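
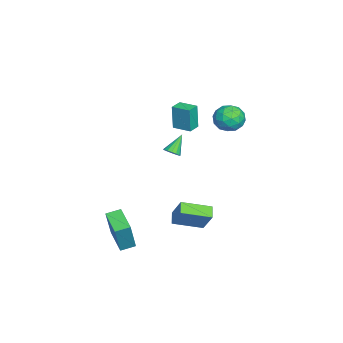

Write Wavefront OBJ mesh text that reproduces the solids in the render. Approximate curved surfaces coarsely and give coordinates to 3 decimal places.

v -0.659 0.503 0.173
v -0.383 0.967 0.171
v -1.481 0.997 1.207
v -0.59 1.006 -0.012
v -0.816 0.91 -0.146
v -1 0.705 -0.194
v -1.093 0.446 -0.144
v -1.069 0.203 -0.009
v -0.936 0.04 0.174
v -0.729 0.001 0.358
v -0.503 0.096 0.491
v -0.319 0.301 0.54
v -0.226 0.56 0.49
v -0.249 0.804 0.355
v -4.172 3.787 1.452
v -3.409 4.462 1.505
v -3.131 2.578 1.875
v -2.368 3.253 1.928
v -3.12 3.277 2.617
v -3.762 4.025 2.356
v -2.778 3.015 1.024
v -3.42 3.763 0.763
v -2.547 3.985 1.241
v -2.758 4.147 2.225
v -3.782 2.893 1.155
v -3.993 3.055 2.139
v -3.881 4.231 1.442
v -2.659 2.809 1.938
v -3.1 2.823 2.343
v -2.652 3.22 2.374
v -4.089 3.974 1.942
v -3.641 4.37 1.973
v -3.471 3.674 2.626
v -2.899 2.67 1.407
v -2.451 3.066 1.438
v -3.888 3.82 1.006
v -3.44 4.217 1.037
v -3.069 3.366 0.754
v -2.926 4.347 1.317
v -2.315 3.636 1.565
v -2.556 3.497 1.034
v -2.933 3.936 0.881
v -3.051 4.442 1.896
v -2.439 3.731 2.144
v -2.881 3.746 2.549
v -3.259 4.185 2.396
v -2.544 4.162 1.74
v -4.101 3.309 1.236
v -3.489 2.598 1.484
v -3.281 2.855 0.984
v -3.659 3.294 0.831
v -4.225 3.404 1.815
v -3.614 2.693 2.063
v -3.607 3.104 2.499
v -3.984 3.543 2.346
v -3.996 2.878 1.64
v -0.928 0.995 2.539
v -1.013 0.92 4.165
v -0.425 2.037 2.613
v -0.51 1.963 4.239
v -0.19 0.637 2.561
v -0.275 0.563 4.187
v 0.313 1.68 2.635
v 0.228 1.605 4.261
v 2.254 0.869 -3.841
v 1.484 0.785 -3.468
v 1.805 2.602 -4.381
v 1.035 2.518 -4.008
v 2.845 1.442 -2.492
v 2.075 1.358 -2.119
v 2.396 3.175 -3.032
v 1.626 3.091 -2.659
v 2.385 -2.574 -4.821
v 3.066 -2.756 -2.758
v 2.017 -1.753 -4.627
v 2.699 -1.935 -2.564
v 3.841 -1.825 -5.236
v 4.523 -2.007 -3.173
v 3.474 -1.004 -5.042
v 4.155 -1.186 -2.979
f 2 1 4
f 2 4 3
f 4 1 5
f 4 5 3
f 5 1 6
f 5 6 3
f 6 1 7
f 6 7 3
f 7 1 8
f 7 8 3
f 8 1 9
f 8 9 3
f 9 1 10
f 9 10 3
f 10 1 11
f 10 11 3
f 11 1 12
f 11 12 3
f 12 1 13
f 12 13 3
f 13 1 14
f 13 14 3
f 14 1 2
f 14 2 3
f 15 52 31
f 52 26 55
f 31 55 20
f 52 55 31
f 15 31 27
f 31 20 32
f 27 32 16
f 31 32 27
f 15 27 36
f 27 16 37
f 36 37 22
f 27 37 36
f 15 36 48
f 36 22 51
f 48 51 25
f 36 51 48
f 15 48 52
f 48 25 56
f 52 56 26
f 48 56 52
f 16 32 43
f 32 20 46
f 43 46 24
f 32 46 43
f 20 55 33
f 55 26 54
f 33 54 19
f 55 54 33
f 26 56 53
f 56 25 49
f 53 49 17
f 56 49 53
f 25 51 50
f 51 22 38
f 50 38 21
f 51 38 50
f 22 37 42
f 37 16 39
f 42 39 23
f 37 39 42
f 18 44 30
f 44 24 45
f 30 45 19
f 44 45 30
f 18 30 28
f 30 19 29
f 28 29 17
f 30 29 28
f 18 28 35
f 28 17 34
f 35 34 21
f 28 34 35
f 18 35 40
f 35 21 41
f 40 41 23
f 35 41 40
f 18 40 44
f 40 23 47
f 44 47 24
f 40 47 44
f 19 45 33
f 45 24 46
f 33 46 20
f 45 46 33
f 17 29 53
f 29 19 54
f 53 54 26
f 29 54 53
f 21 34 50
f 34 17 49
f 50 49 25
f 34 49 50
f 23 41 42
f 41 21 38
f 42 38 22
f 41 38 42
f 24 47 43
f 47 23 39
f 43 39 16
f 47 39 43
f 58 60 57
f 61 58 57
f 57 60 59
f 59 61 57
f 58 64 60
f 62 58 61
f 62 64 58
f 60 64 59
f 63 61 59
f 59 64 63
f 63 62 61
f 64 62 63
f 66 68 65
f 69 66 65
f 65 68 67
f 67 69 65
f 66 72 68
f 70 66 69
f 70 72 66
f 68 72 67
f 71 69 67
f 67 72 71
f 71 70 69
f 72 70 71
f 74 76 73
f 77 74 73
f 73 76 75
f 75 77 73
f 74 80 76
f 78 74 77
f 78 80 74
f 76 80 75
f 79 77 75
f 75 80 79
f 79 78 77
f 80 78 79



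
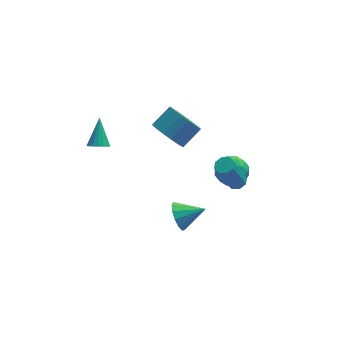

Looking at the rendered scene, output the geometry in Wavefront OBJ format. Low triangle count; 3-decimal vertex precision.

v -3.911 1.973 0.029
v -3.446 1.631 0.281
v -3.649 3.227 1.251
v -3.307 1.802 0.075
v -3.306 2.012 -0.141
v -3.443 2.214 -0.318
v -3.688 2.36 -0.416
v -3.984 2.418 -0.411
v -4.263 2.374 -0.306
v -4.462 2.238 -0.124
v -4.534 2.042 0.093
v -4.464 1.829 0.295
v -4.267 1.65 0.437
v -3.988 1.545 0.485
v -3.692 1.538 0.428
v -0.496 -3.06 -1.445
v -0.153 -2.61 -2.132
v 0.896 -3.22 -0.855
v -0.263 -2.269 -1.78
v -0.446 -2.18 -1.322
v -0.646 -2.37 -0.903
v -0.797 -2.779 -0.656
v -0.854 -3.277 -0.659
v -0.796 -3.706 -0.912
v -0.643 -3.93 -1.333
v -0.444 -3.878 -1.791
v -0.261 -3.566 -2.138
v -0.153 -3.093 -2.265
v -0.523 -0.02 2.454
v 0.182 -0.654 2.003
v 1.209 -0.074 2.794
v 0.503 0.56 3.246
v 0.185 -0.279 1.724
v 1.212 0.301 2.515
v 0.048 0.147 1.59
v 1.075 0.727 2.381
v -0.202 0.54 1.627
v 0.825 1.12 2.418
v -0.516 0.822 1.827
v 0.511 1.402 2.618
v -0.831 0.937 2.152
v 0.196 1.517 2.943
v -1.086 0.863 2.537
v -0.059 1.443 3.328
v -1.229 0.614 2.906
v -0.202 1.194 3.697
v -1.232 0.239 3.185
v -0.205 0.819 3.976
v -1.095 -0.187 3.319
v -0.068 0.393 4.11
v -0.845 -0.58 3.282
v 0.182 -0 4.073
v -0.531 -0.862 3.082
v 0.496 -0.282 3.873
v -0.216 -0.977 2.757
v 0.811 -0.397 3.548
v 0.039 -0.903 2.372
v 1.066 -0.323 3.163
v 2.733 2.138 -2.68
v 3.631 2.493 -3.007
v 2.949 0.767 -3.573
v 3.847 1.122 -3.9
v 3.732 0.848 -2.924
v 3.599 1.695 -2.373
v 2.981 1.565 -4.207
v 2.848 2.412 -3.656
v 3.785 2.139 -3.951
v 4.249 1.695 -3.159
v 2.331 1.565 -3.421
v 2.795 1.121 -2.629
v 3.163 2.436 -2.765
v 3.417 0.824 -3.815
v 3.349 0.663 -3.241
v 3.877 0.872 -3.434
v 3.144 1.967 -2.392
v 3.672 2.175 -2.585
v 3.731 1.209 -2.536
v 2.908 1.085 -3.995
v 3.436 1.293 -4.188
v 2.703 2.388 -3.146
v 3.231 2.597 -3.339
v 2.849 2.051 -4.044
v 3.781 2.436 -3.513
v 3.908 1.63 -4.037
v 3.399 1.891 -4.218
v 3.321 2.389 -3.894
v 4.054 2.176 -3.047
v 4.181 1.37 -3.571
v 4.113 1.209 -2.998
v 4.035 1.707 -2.674
v 4.144 1.967 -3.602
v 2.399 1.89 -3.009
v 2.526 1.084 -3.533
v 2.545 1.553 -3.906
v 2.467 2.051 -3.582
v 2.672 1.63 -2.543
v 2.799 0.824 -3.067
v 3.259 0.871 -2.686
v 3.181 1.369 -2.362
v 2.436 1.293 -2.978
v 2.548 -2.976 1.051
v 2.881 -2.586 1.251
v 2.124 -2.955 3.229
v 1.792 -3.344 3.029
v 2.506 -2.434 1.136
v 1.749 -2.803 3.114
v 2.156 -2.599 0.971
v 1.399 -2.968 2.949
v 2.035 -2.985 0.853
v 1.279 -3.354 2.831
v 2.216 -3.365 0.851
v 1.459 -3.734 2.829
v 2.591 -3.517 0.966
v 1.834 -3.886 2.944
v 2.941 -3.352 1.131
v 2.184 -3.721 3.109
v 3.061 -2.966 1.249
v 2.305 -3.335 3.227
f 2 1 4
f 2 4 3
f 4 1 5
f 4 5 3
f 5 1 6
f 5 6 3
f 6 1 7
f 6 7 3
f 7 1 8
f 7 8 3
f 8 1 9
f 8 9 3
f 9 1 10
f 9 10 3
f 10 1 11
f 10 11 3
f 11 1 12
f 11 12 3
f 12 1 13
f 12 13 3
f 13 1 14
f 13 14 3
f 14 1 15
f 14 15 3
f 15 1 2
f 15 2 3
f 17 16 19
f 17 19 18
f 19 16 20
f 19 20 18
f 20 16 21
f 20 21 18
f 21 16 22
f 21 22 18
f 22 16 23
f 22 23 18
f 23 16 24
f 23 24 18
f 24 16 25
f 24 25 18
f 25 16 26
f 25 26 18
f 26 16 27
f 26 27 18
f 27 16 28
f 27 28 18
f 28 16 17
f 28 17 18
f 30 29 33
f 30 33 31
f 31 33 34
f 31 34 32
f 33 29 35
f 33 35 34
f 34 35 36
f 34 36 32
f 35 29 37
f 35 37 36
f 36 37 38
f 36 38 32
f 37 29 39
f 37 39 38
f 38 39 40
f 38 40 32
f 39 29 41
f 39 41 40
f 40 41 42
f 40 42 32
f 41 29 43
f 41 43 42
f 42 43 44
f 42 44 32
f 43 29 45
f 43 45 44
f 44 45 46
f 44 46 32
f 45 29 47
f 45 47 46
f 46 47 48
f 46 48 32
f 47 29 49
f 47 49 48
f 48 49 50
f 48 50 32
f 49 29 51
f 49 51 50
f 50 51 52
f 50 52 32
f 51 29 53
f 51 53 52
f 52 53 54
f 52 54 32
f 53 29 55
f 53 55 54
f 54 55 56
f 54 56 32
f 55 29 57
f 55 57 56
f 56 57 58
f 56 58 32
f 57 29 30
f 57 30 58
f 58 30 31
f 58 31 32
f 59 96 75
f 96 70 99
f 75 99 64
f 96 99 75
f 59 75 71
f 75 64 76
f 71 76 60
f 75 76 71
f 59 71 80
f 71 60 81
f 80 81 66
f 71 81 80
f 59 80 92
f 80 66 95
f 92 95 69
f 80 95 92
f 59 92 96
f 92 69 100
f 96 100 70
f 92 100 96
f 60 76 87
f 76 64 90
f 87 90 68
f 76 90 87
f 64 99 77
f 99 70 98
f 77 98 63
f 99 98 77
f 70 100 97
f 100 69 93
f 97 93 61
f 100 93 97
f 69 95 94
f 95 66 82
f 94 82 65
f 95 82 94
f 66 81 86
f 81 60 83
f 86 83 67
f 81 83 86
f 62 88 74
f 88 68 89
f 74 89 63
f 88 89 74
f 62 74 72
f 74 63 73
f 72 73 61
f 74 73 72
f 62 72 79
f 72 61 78
f 79 78 65
f 72 78 79
f 62 79 84
f 79 65 85
f 84 85 67
f 79 85 84
f 62 84 88
f 84 67 91
f 88 91 68
f 84 91 88
f 63 89 77
f 89 68 90
f 77 90 64
f 89 90 77
f 61 73 97
f 73 63 98
f 97 98 70
f 73 98 97
f 65 78 94
f 78 61 93
f 94 93 69
f 78 93 94
f 67 85 86
f 85 65 82
f 86 82 66
f 85 82 86
f 68 91 87
f 91 67 83
f 87 83 60
f 91 83 87
f 102 101 105
f 102 105 103
f 103 105 106
f 103 106 104
f 105 101 107
f 105 107 106
f 106 107 108
f 106 108 104
f 107 101 109
f 107 109 108
f 108 109 110
f 108 110 104
f 109 101 111
f 109 111 110
f 110 111 112
f 110 112 104
f 111 101 113
f 111 113 112
f 112 113 114
f 112 114 104
f 113 101 115
f 113 115 114
f 114 115 116
f 114 116 104
f 115 101 117
f 115 117 116
f 116 117 118
f 116 118 104
f 117 101 102
f 117 102 118
f 118 102 103
f 118 103 104



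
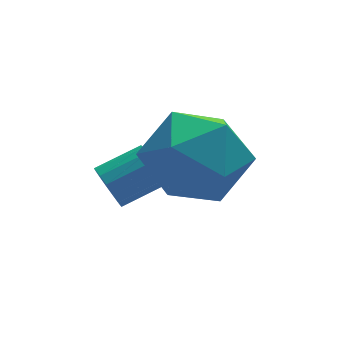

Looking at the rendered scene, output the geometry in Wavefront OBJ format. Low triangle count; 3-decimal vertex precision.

v -1.967 3.504 0.091
v -1.757 3.231 -0.364
v -0.703 3.344 0.055
v -0.913 3.616 0.509
v -1.756 3.493 -0.439
v -0.701 3.606 -0.02
v -1.802 3.758 -0.392
v -0.748 3.871 0.027
v -1.887 3.965 -0.235
v -0.833 4.077 0.184
v -1.99 4.065 -0.003
v -0.936 4.178 0.416
v -2.087 4.038 0.25
v -1.033 4.15 0.669
v -2.158 3.887 0.467
v -1.103 4 0.885
v -2.184 3.649 0.597
v -1.13 3.762 1.016
v -2.161 3.378 0.612
v -1.107 3.491 1.031
v -2.093 3.135 0.507
v -1.039 3.248 0.926
v -1.997 2.977 0.307
v -0.942 3.09 0.726
v -1.893 2.939 0.057
v -0.839 3.052 0.476
v -1.807 3.031 -0.185
v -0.753 3.144 0.234
v -1.674 2.334 1.984
v -0.838 2.642 2.863
v -0.242 1.318 0.977
v 0.594 1.626 1.856
v -0.33 0.827 2.125
v -1.215 1.455 2.747
v 0.135 2.505 1.093
v -0.75 3.133 1.715
v 0.281 2.748 2.311
v -0.007 1.711 2.949
v -1.073 2.249 0.891
v -1.361 1.212 1.529
f 2 1 5
f 2 5 3
f 3 5 6
f 3 6 4
f 5 1 7
f 5 7 6
f 6 7 8
f 6 8 4
f 7 1 9
f 7 9 8
f 8 9 10
f 8 10 4
f 9 1 11
f 9 11 10
f 10 11 12
f 10 12 4
f 11 1 13
f 11 13 12
f 12 13 14
f 12 14 4
f 13 1 15
f 13 15 14
f 14 15 16
f 14 16 4
f 15 1 17
f 15 17 16
f 16 17 18
f 16 18 4
f 17 1 19
f 17 19 18
f 18 19 20
f 18 20 4
f 19 1 21
f 19 21 20
f 20 21 22
f 20 22 4
f 21 1 23
f 21 23 22
f 22 23 24
f 22 24 4
f 23 1 25
f 23 25 24
f 24 25 26
f 24 26 4
f 25 1 27
f 25 27 26
f 26 27 28
f 26 28 4
f 27 1 2
f 27 2 28
f 28 2 3
f 28 3 4
f 29 40 34
f 29 34 30
f 29 30 36
f 29 36 39
f 29 39 40
f 30 34 38
f 34 40 33
f 40 39 31
f 39 36 35
f 36 30 37
f 32 38 33
f 32 33 31
f 32 31 35
f 32 35 37
f 32 37 38
f 33 38 34
f 31 33 40
f 35 31 39
f 37 35 36
f 38 37 30



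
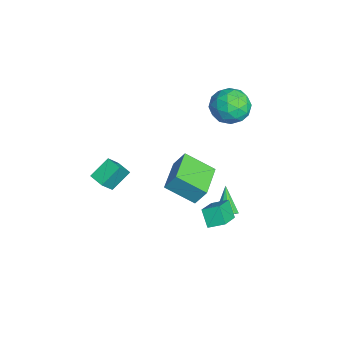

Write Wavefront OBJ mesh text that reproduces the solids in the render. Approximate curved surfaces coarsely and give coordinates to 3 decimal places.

v -4.133 4.427 1.68
v -3.079 3.834 1.518
v -4.901 2.826 2.542
v -3.847 2.233 2.38
v -3.912 3.156 3.174
v -3.437 4.146 2.642
v -4.543 2.514 1.418
v -4.068 3.504 0.886
v -3.332 2.652 1.356
v -2.943 3.049 2.442
v -5.037 3.611 1.618
v -4.648 4.008 2.704
v -3.539 4.271 1.524
v -4.441 2.389 2.536
v -4.479 2.932 3.003
v -3.86 2.583 2.908
v -3.749 4.454 2.184
v -3.13 4.106 2.089
v -3.619 3.708 3.062
v -4.85 2.554 1.971
v -4.231 2.206 1.876
v -4.12 4.077 1.152
v -3.501 3.728 1.057
v -4.361 2.952 0.998
v -3.068 3.228 1.333
v -3.519 2.287 1.84
v -3.928 2.452 1.274
v -3.649 3.034 0.962
v -2.839 3.462 1.971
v -3.29 2.52 2.478
v -3.328 3.063 2.945
v -3.05 3.645 2.632
v -2.988 2.767 1.876
v -4.69 4.14 1.582
v -5.141 3.198 2.089
v -4.93 3.015 1.428
v -4.652 3.597 1.115
v -4.461 4.373 2.22
v -4.912 3.432 2.727
v -4.331 3.626 3.098
v -4.052 4.208 2.786
v -4.992 3.893 2.184
v 1.629 0.952 -1.177
v 1.835 1.839 -0.787
v 0.267 1.689 -2.134
v 0.473 2.576 -1.743
v 2.347 1.164 -2.037
v 2.553 2.051 -1.646
v 0.985 1.901 -2.993
v 1.191 2.788 -2.603
v -2.82 -4.385 -1.978
v -3.379 -3.353 -1.109
v -3.481 -3.761 -3.145
v -4.04 -2.729 -2.277
v -2.06 -3.851 -2.123
v -2.619 -2.819 -1.255
v -2.721 -3.227 -3.291
v -3.28 -2.195 -2.422
v 0.141 2.553 -3.3
v 0.562 2.897 -2.962
v -0.981 2.647 -2
v 0.339 3.148 -3.172
v 0.041 3.172 -3.431
v -0.219 2.96 -3.64
v -0.341 2.592 -3.719
v -0.28 2.21 -3.639
v -0.057 1.959 -3.429
v 0.241 1.935 -3.17
v 0.501 2.147 -2.961
v 0.623 2.515 -2.881
v -1.971 1.625 -2.299
v -2.589 0.073 -1.294
v -1.767 2.22 -1.254
v -2.386 0.668 -0.249
v 0.046 0.852 -2.251
v -0.573 -0.7 -1.246
v 0.249 1.447 -1.206
v -0.369 -0.105 -0.201
f 1 38 17
f 38 12 41
f 17 41 6
f 38 41 17
f 1 17 13
f 17 6 18
f 13 18 2
f 17 18 13
f 1 13 22
f 13 2 23
f 22 23 8
f 13 23 22
f 1 22 34
f 22 8 37
f 34 37 11
f 22 37 34
f 1 34 38
f 34 11 42
f 38 42 12
f 34 42 38
f 2 18 29
f 18 6 32
f 29 32 10
f 18 32 29
f 6 41 19
f 41 12 40
f 19 40 5
f 41 40 19
f 12 42 39
f 42 11 35
f 39 35 3
f 42 35 39
f 11 37 36
f 37 8 24
f 36 24 7
f 37 24 36
f 8 23 28
f 23 2 25
f 28 25 9
f 23 25 28
f 4 30 16
f 30 10 31
f 16 31 5
f 30 31 16
f 4 16 14
f 16 5 15
f 14 15 3
f 16 15 14
f 4 14 21
f 14 3 20
f 21 20 7
f 14 20 21
f 4 21 26
f 21 7 27
f 26 27 9
f 21 27 26
f 4 26 30
f 26 9 33
f 30 33 10
f 26 33 30
f 5 31 19
f 31 10 32
f 19 32 6
f 31 32 19
f 3 15 39
f 15 5 40
f 39 40 12
f 15 40 39
f 7 20 36
f 20 3 35
f 36 35 11
f 20 35 36
f 9 27 28
f 27 7 24
f 28 24 8
f 27 24 28
f 10 33 29
f 33 9 25
f 29 25 2
f 33 25 29
f 44 46 43
f 47 44 43
f 43 46 45
f 45 47 43
f 44 50 46
f 48 44 47
f 48 50 44
f 46 50 45
f 49 47 45
f 45 50 49
f 49 48 47
f 50 48 49
f 52 54 51
f 55 52 51
f 51 54 53
f 53 55 51
f 52 58 54
f 56 52 55
f 56 58 52
f 54 58 53
f 57 55 53
f 53 58 57
f 57 56 55
f 58 56 57
f 60 59 62
f 60 62 61
f 62 59 63
f 62 63 61
f 63 59 64
f 63 64 61
f 64 59 65
f 64 65 61
f 65 59 66
f 65 66 61
f 66 59 67
f 66 67 61
f 67 59 68
f 67 68 61
f 68 59 69
f 68 69 61
f 69 59 70
f 69 70 61
f 70 59 60
f 70 60 61
f 72 74 71
f 75 72 71
f 71 74 73
f 73 75 71
f 72 78 74
f 76 72 75
f 76 78 72
f 74 78 73
f 77 75 73
f 73 78 77
f 77 76 75
f 78 76 77



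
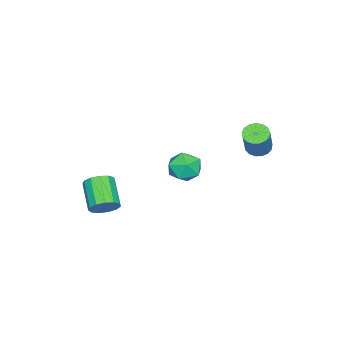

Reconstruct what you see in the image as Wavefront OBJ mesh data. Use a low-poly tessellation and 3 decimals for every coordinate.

v 2.562 -2.07 -3.699
v 3.167 -2.578 -3.443
v 1.983 -3.497 -2.465
v 1.378 -2.99 -2.721
v 3.15 -2.227 -3.135
v 1.966 -3.146 -2.156
v 2.946 -1.827 -3.005
v 1.762 -2.746 -2.027
v 2.621 -1.504 -3.096
v 1.436 -2.423 -2.117
v 2.276 -1.36 -3.378
v 1.092 -2.28 -2.4
v 2.023 -1.443 -3.762
v 0.839 -2.362 -2.784
v 1.94 -1.724 -4.126
v 0.756 -2.643 -3.148
v 2.056 -2.116 -4.355
v 0.871 -3.035 -3.377
v 2.331 -2.493 -4.375
v 1.147 -3.412 -3.397
v 2.681 -2.736 -4.181
v 1.496 -3.655 -3.203
v 2.992 -2.767 -3.834
v 1.808 -3.687 -2.855
v -3.147 3.794 -0.914
v -2.711 3.265 -1.101
v -1.758 3.497 0.467
v -2.193 4.026 0.654
v -2.564 3.542 -1.231
v -1.61 3.774 0.337
v -2.55 3.877 -1.289
v -1.596 4.108 0.279
v -2.673 4.192 -1.261
v -1.719 4.424 0.307
v -2.904 4.417 -1.154
v -1.95 4.649 0.414
v -3.191 4.498 -0.991
v -2.237 4.73 0.577
v -3.468 4.419 -0.811
v -2.514 4.651 0.757
v -3.671 4.196 -0.655
v -2.718 4.428 0.914
v -3.755 3.881 -0.557
v -2.801 4.113 1.011
v -3.699 3.547 -0.542
v -2.745 3.778 1.026
v -3.516 3.268 -0.612
v -2.562 3.5 0.956
v -3.249 3.111 -0.751
v -2.295 3.343 0.817
v -2.959 3.11 -0.927
v -2.005 3.341 0.641
v 1.579 2.684 0.663
v 2.515 2.404 0.717
v 1.325 1.616 -0.477
v 2.261 1.336 -0.423
v 1.649 1.142 0.315
v 1.806 1.802 1.019
v 2.034 2.218 -0.779
v 2.191 2.878 -0.075
v 2.796 2.116 -0.175
v 2.558 1.451 0.502
v 1.282 2.569 -0.262
v 1.044 1.904 0.415
f 2 1 5
f 2 5 3
f 3 5 6
f 3 6 4
f 5 1 7
f 5 7 6
f 6 7 8
f 6 8 4
f 7 1 9
f 7 9 8
f 8 9 10
f 8 10 4
f 9 1 11
f 9 11 10
f 10 11 12
f 10 12 4
f 11 1 13
f 11 13 12
f 12 13 14
f 12 14 4
f 13 1 15
f 13 15 14
f 14 15 16
f 14 16 4
f 15 1 17
f 15 17 16
f 16 17 18
f 16 18 4
f 17 1 19
f 17 19 18
f 18 19 20
f 18 20 4
f 19 1 21
f 19 21 20
f 20 21 22
f 20 22 4
f 21 1 23
f 21 23 22
f 22 23 24
f 22 24 4
f 23 1 2
f 23 2 24
f 24 2 3
f 24 3 4
f 26 25 29
f 26 29 27
f 27 29 30
f 27 30 28
f 29 25 31
f 29 31 30
f 30 31 32
f 30 32 28
f 31 25 33
f 31 33 32
f 32 33 34
f 32 34 28
f 33 25 35
f 33 35 34
f 34 35 36
f 34 36 28
f 35 25 37
f 35 37 36
f 36 37 38
f 36 38 28
f 37 25 39
f 37 39 38
f 38 39 40
f 38 40 28
f 39 25 41
f 39 41 40
f 40 41 42
f 40 42 28
f 41 25 43
f 41 43 42
f 42 43 44
f 42 44 28
f 43 25 45
f 43 45 44
f 44 45 46
f 44 46 28
f 45 25 47
f 45 47 46
f 46 47 48
f 46 48 28
f 47 25 49
f 47 49 48
f 48 49 50
f 48 50 28
f 49 25 51
f 49 51 50
f 50 51 52
f 50 52 28
f 51 25 26
f 51 26 52
f 52 26 27
f 52 27 28
f 53 64 58
f 53 58 54
f 53 54 60
f 53 60 63
f 53 63 64
f 54 58 62
f 58 64 57
f 64 63 55
f 63 60 59
f 60 54 61
f 56 62 57
f 56 57 55
f 56 55 59
f 56 59 61
f 56 61 62
f 57 62 58
f 55 57 64
f 59 55 63
f 61 59 60
f 62 61 54



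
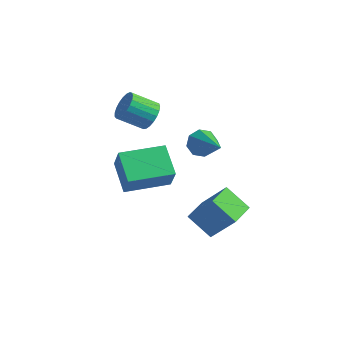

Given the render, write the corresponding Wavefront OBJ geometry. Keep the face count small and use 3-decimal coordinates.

v -1.035 -2.77 0.05
v -0.573 -3.146 1.239
v 0.352 -1.221 0.002
v 0.814 -1.597 1.191
v 0.026 -3.743 -0.671
v 0.488 -4.119 0.518
v 1.413 -2.194 -0.719
v 1.875 -2.57 0.47
v -0.181 -1.126 2.399
v 0.284 -1.199 2.971
v -0.694 -1.787 3.692
v -1.159 -1.714 3.121
v 0.158 -0.923 3.025
v -0.82 -1.511 3.746
v -0.026 -0.683 2.971
v -1.004 -1.27 3.692
v -0.237 -0.519 2.819
v -1.215 -1.107 3.54
v -0.438 -0.46 2.593
v -1.417 -1.048 3.314
v -0.595 -0.516 2.335
v -1.573 -1.104 3.056
v -0.68 -0.678 2.087
v -1.659 -1.266 2.808
v -0.679 -0.917 1.894
v -1.657 -1.505 2.615
v -0.592 -1.193 1.788
v -1.57 -1.781 2.509
v -0.433 -1.456 1.787
v -1.412 -2.044 2.508
v -0.231 -1.663 1.893
v -1.21 -2.251 2.614
v -0.021 -1.777 2.086
v -0.999 -2.365 2.807
v 0.162 -1.778 2.334
v -0.816 -2.366 3.055
v 0.286 -1.667 2.592
v -0.692 -2.255 3.313
v 0.329 -1.462 2.818
v -0.649 -2.05 3.539
v 1.753 -0.117 0.663
v 2.257 0.114 0.204
v 3.267 -1.203 1.777
v 2.188 0.456 0.63
v 1.864 0.462 1.076
v 1.476 0.129 1.28
v 1.249 -0.348 1.122
v 1.318 -0.69 0.696
v 1.642 -0.696 0.25
v 2.031 -0.363 0.046
v 3.461 -2.353 -3.277
v 2.32 -2.327 -2.415
v 3.433 -1.065 -3.353
v 2.292 -1.039 -2.491
v 4.588 -2.241 -1.789
v 3.447 -2.215 -0.927
v 4.56 -0.953 -1.865
v 3.419 -0.927 -1.003
f 2 4 1
f 5 2 1
f 1 4 3
f 3 5 1
f 2 8 4
f 6 2 5
f 6 8 2
f 4 8 3
f 7 5 3
f 3 8 7
f 7 6 5
f 8 6 7
f 10 9 13
f 10 13 11
f 11 13 14
f 11 14 12
f 13 9 15
f 13 15 14
f 14 15 16
f 14 16 12
f 15 9 17
f 15 17 16
f 16 17 18
f 16 18 12
f 17 9 19
f 17 19 18
f 18 19 20
f 18 20 12
f 19 9 21
f 19 21 20
f 20 21 22
f 20 22 12
f 21 9 23
f 21 23 22
f 22 23 24
f 22 24 12
f 23 9 25
f 23 25 24
f 24 25 26
f 24 26 12
f 25 9 27
f 25 27 26
f 26 27 28
f 26 28 12
f 27 9 29
f 27 29 28
f 28 29 30
f 28 30 12
f 29 9 31
f 29 31 30
f 30 31 32
f 30 32 12
f 31 9 33
f 31 33 32
f 32 33 34
f 32 34 12
f 33 9 35
f 33 35 34
f 34 35 36
f 34 36 12
f 35 9 37
f 35 37 36
f 36 37 38
f 36 38 12
f 37 9 39
f 37 39 38
f 38 39 40
f 38 40 12
f 39 9 10
f 39 10 40
f 40 10 11
f 40 11 12
f 42 41 44
f 42 44 43
f 44 41 45
f 44 45 43
f 45 41 46
f 45 46 43
f 46 41 47
f 46 47 43
f 47 41 48
f 47 48 43
f 48 41 49
f 48 49 43
f 49 41 50
f 49 50 43
f 50 41 42
f 50 42 43
f 52 54 51
f 55 52 51
f 51 54 53
f 53 55 51
f 52 58 54
f 56 52 55
f 56 58 52
f 54 58 53
f 57 55 53
f 53 58 57
f 57 56 55
f 58 56 57



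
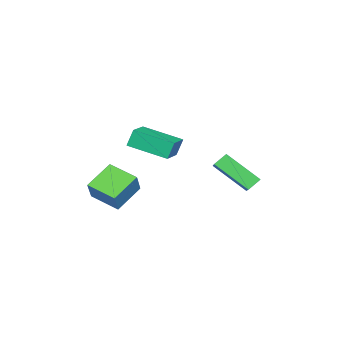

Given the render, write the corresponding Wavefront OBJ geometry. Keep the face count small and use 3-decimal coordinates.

v 0.178 -4.313 -4.043
v -1.208 -3.809 -3.217
v 0.477 -2.799 -4.465
v -0.909 -2.295 -3.639
v 0.909 -4.145 -2.921
v -0.477 -3.641 -2.095
v 1.208 -2.631 -3.343
v -0.178 -2.127 -2.517
v -0.688 -2.378 -0.46
v -0.97 -2.162 0.442
v -0.738 -0.389 -0.953
v -1.021 -0.173 -0.051
v 0.661 -2.247 -0.069
v 0.378 -2.031 0.833
v 0.61 -0.258 -0.562
v 0.328 -0.042 0.34
v -2.919 1.131 -1.736
v -1.679 1.695 -0.936
v -2.863 2.839 -3.025
v -1.623 3.402 -2.224
v -2.417 0.738 -2.236
v -1.177 1.301 -1.435
v -2.361 2.445 -3.524
v -1.121 3.009 -2.724
f 2 4 1
f 5 2 1
f 1 4 3
f 3 5 1
f 2 8 4
f 6 2 5
f 6 8 2
f 4 8 3
f 7 5 3
f 3 8 7
f 7 6 5
f 8 6 7
f 10 12 9
f 13 10 9
f 9 12 11
f 11 13 9
f 10 16 12
f 14 10 13
f 14 16 10
f 12 16 11
f 15 13 11
f 11 16 15
f 15 14 13
f 16 14 15
f 18 20 17
f 21 18 17
f 17 20 19
f 19 21 17
f 18 24 20
f 22 18 21
f 22 24 18
f 20 24 19
f 23 21 19
f 19 24 23
f 23 22 21
f 24 22 23



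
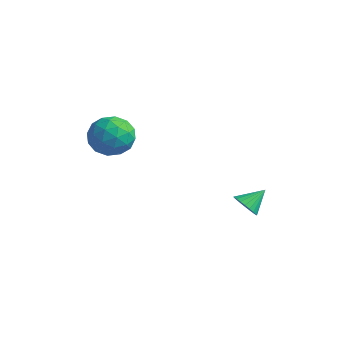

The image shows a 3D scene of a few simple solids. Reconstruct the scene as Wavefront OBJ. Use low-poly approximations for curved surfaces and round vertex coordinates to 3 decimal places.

v 2.992 2.808 -2.594
v 3.764 2.803 -2.84
v 3.268 3.912 -1.746
v 3.633 2.998 -3.051
v 3.404 3.164 -3.193
v 3.113 3.276 -3.244
v 2.803 3.317 -3.196
v 2.522 3.28 -3.056
v 2.313 3.171 -2.846
v 2.207 3.007 -2.598
v 2.22 2.812 -2.349
v 2.351 2.617 -2.137
v 2.579 2.451 -1.995
v 2.87 2.339 -1.945
v 3.18 2.299 -1.993
v 3.461 2.336 -2.133
v 3.671 2.445 -2.343
v 3.777 2.609 -2.591
v -0.901 -2.858 2.232
v -0.193 -1.934 2.693
v -0.207 -4.106 3.667
v 0.501 -3.182 4.128
v -0.745 -3.128 4.233
v -1.174 -2.356 3.346
v 0.774 -3.684 3.014
v 0.345 -2.912 2.127
v 0.842 -2.445 3.176
v -0.097 -2.101 3.929
v -0.303 -3.939 2.431
v -1.242 -3.595 3.184
v -0.608 -2.287 2.336
v 0.208 -3.753 4.024
v -0.524 -3.721 4.085
v -0.108 -3.179 4.356
v -1.184 -2.535 2.72
v -0.769 -1.992 2.991
v -1.093 -2.693 3.896
v 0.369 -4.048 3.369
v 0.784 -3.505 3.64
v -0.292 -2.861 2.004
v 0.124 -2.319 2.275
v 0.693 -3.347 2.464
v 0.416 -2.044 2.891
v 0.824 -2.777 3.735
v 0.985 -3.072 3.08
v 0.732 -2.619 2.559
v -0.135 -1.842 3.334
v 0.273 -2.575 4.177
v -0.46 -2.543 4.239
v -0.712 -2.09 3.718
v 0.473 -2.142 3.618
v -0.673 -3.465 2.183
v -0.265 -4.198 3.026
v 0.312 -3.95 2.642
v 0.06 -3.497 2.121
v -1.224 -3.263 2.625
v -0.816 -3.996 3.469
v -1.132 -3.421 3.801
v -1.385 -2.968 3.28
v -0.873 -3.898 2.742
f 2 1 4
f 2 4 3
f 4 1 5
f 4 5 3
f 5 1 6
f 5 6 3
f 6 1 7
f 6 7 3
f 7 1 8
f 7 8 3
f 8 1 9
f 8 9 3
f 9 1 10
f 9 10 3
f 10 1 11
f 10 11 3
f 11 1 12
f 11 12 3
f 12 1 13
f 12 13 3
f 13 1 14
f 13 14 3
f 14 1 15
f 14 15 3
f 15 1 16
f 15 16 3
f 16 1 17
f 16 17 3
f 17 1 18
f 17 18 3
f 18 1 2
f 18 2 3
f 19 56 35
f 56 30 59
f 35 59 24
f 56 59 35
f 19 35 31
f 35 24 36
f 31 36 20
f 35 36 31
f 19 31 40
f 31 20 41
f 40 41 26
f 31 41 40
f 19 40 52
f 40 26 55
f 52 55 29
f 40 55 52
f 19 52 56
f 52 29 60
f 56 60 30
f 52 60 56
f 20 36 47
f 36 24 50
f 47 50 28
f 36 50 47
f 24 59 37
f 59 30 58
f 37 58 23
f 59 58 37
f 30 60 57
f 60 29 53
f 57 53 21
f 60 53 57
f 29 55 54
f 55 26 42
f 54 42 25
f 55 42 54
f 26 41 46
f 41 20 43
f 46 43 27
f 41 43 46
f 22 48 34
f 48 28 49
f 34 49 23
f 48 49 34
f 22 34 32
f 34 23 33
f 32 33 21
f 34 33 32
f 22 32 39
f 32 21 38
f 39 38 25
f 32 38 39
f 22 39 44
f 39 25 45
f 44 45 27
f 39 45 44
f 22 44 48
f 44 27 51
f 48 51 28
f 44 51 48
f 23 49 37
f 49 28 50
f 37 50 24
f 49 50 37
f 21 33 57
f 33 23 58
f 57 58 30
f 33 58 57
f 25 38 54
f 38 21 53
f 54 53 29
f 38 53 54
f 27 45 46
f 45 25 42
f 46 42 26
f 45 42 46
f 28 51 47
f 51 27 43
f 47 43 20
f 51 43 47



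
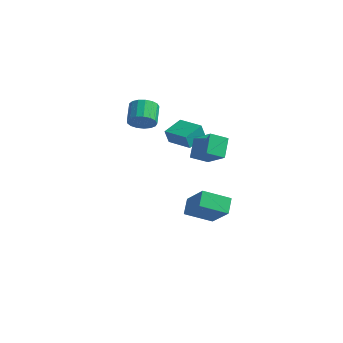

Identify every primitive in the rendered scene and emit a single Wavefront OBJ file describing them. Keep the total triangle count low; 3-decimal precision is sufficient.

v 0.617 -2.575 2.597
v 0.414 -2.649 3.398
v 0.932 -1.39 2.787
v 0.728 -1.465 3.588
v 2.012 -2.995 2.912
v 1.808 -3.07 3.713
v 2.326 -1.811 3.102
v 2.123 -1.885 3.903
v 1.332 -2.258 -3.287
v 1.103 -1.392 -2.799
v 2.65 -1.512 -3.992
v 2.421 -0.646 -3.504
v 2.499 -2.834 -1.716
v 2.27 -1.968 -1.228
v 3.817 -2.088 -2.421
v 3.588 -1.222 -1.933
v 2.387 -3.762 2.856
v 3.545 -4.286 4
v 2.134 -2.785 3.559
v 3.292 -3.309 4.703
v 3.128 -3.211 2.357
v 4.286 -3.735 3.501
v 2.875 -2.234 3.06
v 4.033 -2.758 4.204
v -1.46 -1.522 2.655
v -0.928 -1.596 3.248
v -1.327 -0.552 3.737
v -1.86 -0.478 3.145
v -0.739 -1.398 2.98
v -1.139 -0.354 3.469
v -0.716 -1.228 2.637
v -1.116 -0.185 3.126
v -0.863 -1.126 2.299
v -1.263 -0.082 2.788
v -1.147 -1.114 2.042
v -1.547 -0.071 2.531
v -1.503 -1.196 1.926
v -1.903 -0.152 2.415
v -1.849 -1.352 1.977
v -2.248 -0.309 2.466
v -2.105 -1.548 2.183
v -2.505 -0.504 2.673
v -2.214 -1.737 2.498
v -2.614 -0.693 2.987
v -2.151 -1.877 2.848
v -2.55 -0.833 3.338
v -1.929 -1.935 3.155
v -2.328 -0.892 3.644
v -1.599 -1.899 3.347
v -1.999 -0.856 3.836
v -1.238 -1.777 3.38
v -1.638 -0.733 3.87
f 2 4 1
f 5 2 1
f 1 4 3
f 3 5 1
f 2 8 4
f 6 2 5
f 6 8 2
f 4 8 3
f 7 5 3
f 3 8 7
f 7 6 5
f 8 6 7
f 10 12 9
f 13 10 9
f 9 12 11
f 11 13 9
f 10 16 12
f 14 10 13
f 14 16 10
f 12 16 11
f 15 13 11
f 11 16 15
f 15 14 13
f 16 14 15
f 18 20 17
f 21 18 17
f 17 20 19
f 19 21 17
f 18 24 20
f 22 18 21
f 22 24 18
f 20 24 19
f 23 21 19
f 19 24 23
f 23 22 21
f 24 22 23
f 26 25 29
f 26 29 27
f 27 29 30
f 27 30 28
f 29 25 31
f 29 31 30
f 30 31 32
f 30 32 28
f 31 25 33
f 31 33 32
f 32 33 34
f 32 34 28
f 33 25 35
f 33 35 34
f 34 35 36
f 34 36 28
f 35 25 37
f 35 37 36
f 36 37 38
f 36 38 28
f 37 25 39
f 37 39 38
f 38 39 40
f 38 40 28
f 39 25 41
f 39 41 40
f 40 41 42
f 40 42 28
f 41 25 43
f 41 43 42
f 42 43 44
f 42 44 28
f 43 25 45
f 43 45 44
f 44 45 46
f 44 46 28
f 45 25 47
f 45 47 46
f 46 47 48
f 46 48 28
f 47 25 49
f 47 49 48
f 48 49 50
f 48 50 28
f 49 25 51
f 49 51 50
f 50 51 52
f 50 52 28
f 51 25 26
f 51 26 52
f 52 26 27
f 52 27 28



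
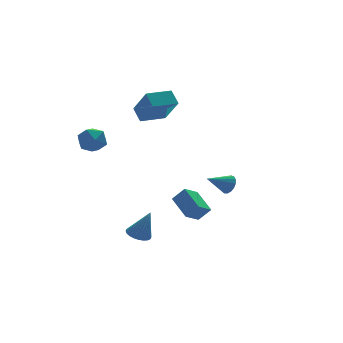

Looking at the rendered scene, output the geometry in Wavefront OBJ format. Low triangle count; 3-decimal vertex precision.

v -3.47 2.979 0.964
v -2.971 2.629 0.415
v -4.469 2.211 0.545
v -3.97 1.861 -0.004
v -3.861 1.722 0.797
v -3.244 2.196 1.056
v -4.196 2.644 -0.096
v -3.579 3.118 0.163
v -3.42 2.422 -0.24
v -3.213 1.852 0.312
v -4.227 2.988 0.648
v -4.02 2.418 1.2
v -2.951 -1.156 -4.342
v -2.54 -1.578 -4.566
v -2.489 -1.484 -2.878
v -2.403 -1.374 -4.564
v -2.349 -1.137 -4.528
v -2.386 -0.903 -4.463
v -2.51 -0.707 -4.381
v -2.701 -0.58 -4.292
v -2.93 -0.54 -4.211
v -3.161 -0.595 -4.15
v -3.361 -0.734 -4.119
v -3.499 -0.938 -4.121
v -3.552 -1.175 -4.157
v -3.515 -1.409 -4.221
v -3.391 -1.605 -4.304
v -3.2 -1.732 -4.393
v -2.972 -1.772 -4.473
v -2.74 -1.718 -4.534
v -1.874 -3.969 -2.143
v -1.37 -4.235 -1.498
v -1.958 -2.701 -1.556
v -1.455 -2.967 -0.911
v -1.105 -3.693 -2.629
v -0.602 -3.959 -1.984
v -1.19 -2.425 -2.042
v -0.686 -2.691 -1.397
v -1.096 1.264 2.653
v -1.131 1.977 3.233
v -1.28 2.35 1.307
v -1.316 3.063 1.887
v 0.276 1.397 2.573
v 0.24 2.11 3.153
v 0.091 2.483 1.227
v 0.056 3.196 1.807
v 2.718 0.903 -3.128
v 2.972 1.124 -2.656
v 1.562 0.917 -2.512
v 2.897 1.348 -2.802
v 2.781 1.47 -3.023
v 2.65 1.462 -3.267
v 2.535 1.327 -3.48
v 2.462 1.094 -3.613
v 2.447 0.817 -3.634
v 2.495 0.561 -3.539
v 2.593 0.383 -3.351
v 2.72 0.324 -3.111
v 2.847 0.398 -2.875
v 2.944 0.588 -2.698
v 2.989 0.85 -2.619
f 1 12 6
f 1 6 2
f 1 2 8
f 1 8 11
f 1 11 12
f 2 6 10
f 6 12 5
f 12 11 3
f 11 8 7
f 8 2 9
f 4 10 5
f 4 5 3
f 4 3 7
f 4 7 9
f 4 9 10
f 5 10 6
f 3 5 12
f 7 3 11
f 9 7 8
f 10 9 2
f 14 13 16
f 14 16 15
f 16 13 17
f 16 17 15
f 17 13 18
f 17 18 15
f 18 13 19
f 18 19 15
f 19 13 20
f 19 20 15
f 20 13 21
f 20 21 15
f 21 13 22
f 21 22 15
f 22 13 23
f 22 23 15
f 23 13 24
f 23 24 15
f 24 13 25
f 24 25 15
f 25 13 26
f 25 26 15
f 26 13 27
f 26 27 15
f 27 13 28
f 27 28 15
f 28 13 29
f 28 29 15
f 29 13 30
f 29 30 15
f 30 13 14
f 30 14 15
f 32 34 31
f 35 32 31
f 31 34 33
f 33 35 31
f 32 38 34
f 36 32 35
f 36 38 32
f 34 38 33
f 37 35 33
f 33 38 37
f 37 36 35
f 38 36 37
f 40 42 39
f 43 40 39
f 39 42 41
f 41 43 39
f 40 46 42
f 44 40 43
f 44 46 40
f 42 46 41
f 45 43 41
f 41 46 45
f 45 44 43
f 46 44 45
f 48 47 50
f 48 50 49
f 50 47 51
f 50 51 49
f 51 47 52
f 51 52 49
f 52 47 53
f 52 53 49
f 53 47 54
f 53 54 49
f 54 47 55
f 54 55 49
f 55 47 56
f 55 56 49
f 56 47 57
f 56 57 49
f 57 47 58
f 57 58 49
f 58 47 59
f 58 59 49
f 59 47 60
f 59 60 49
f 60 47 61
f 60 61 49
f 61 47 48
f 61 48 49



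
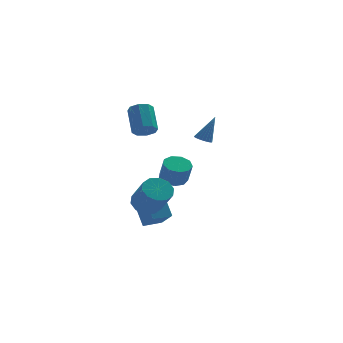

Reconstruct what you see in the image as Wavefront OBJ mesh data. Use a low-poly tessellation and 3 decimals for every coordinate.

v -0.294 3.668 -3.041
v 0.551 4.047 -2.963
v 0.7 3.43 -1.581
v -0.146 3.052 -1.659
v 0.112 4.448 -2.736
v 0.261 3.831 -1.355
v -0.518 4.484 -2.652
v -0.369 3.867 -1.271
v -1.043 4.138 -2.75
v -0.894 3.521 -1.369
v -1.218 3.573 -2.984
v -1.069 2.956 -1.603
v -0.961 3.052 -3.244
v -0.812 2.435 -1.863
v -0.392 2.82 -3.409
v -0.243 2.203 -2.028
v 0.223 2.985 -3.402
v 0.371 2.368 -2.021
v 0.595 3.47 -3.225
v 0.744 2.853 -1.844
v -3.337 -3.305 -2.271
v -2.607 -2.741 -1.973
v -2.192 -4.09 -0.431
v -2.923 -4.655 -0.729
v -3.104 -2.567 -1.687
v -2.69 -3.916 -0.145
v -3.69 -2.675 -1.624
v -3.276 -4.024 -0.082
v -4.142 -3.024 -1.808
v -3.727 -4.373 -0.266
v -4.286 -3.48 -2.169
v -3.872 -4.829 -0.627
v -4.068 -3.87 -2.569
v -3.653 -5.219 -1.027
v -3.57 -4.044 -2.855
v -3.156 -5.393 -1.313
v -2.984 -3.936 -2.918
v -2.57 -5.285 -1.376
v -2.533 -3.587 -2.734
v -2.118 -4.936 -1.192
v -2.388 -3.131 -2.373
v -1.974 -4.48 -0.831
v 1.518 3.429 0.17
v 1.823 3.917 0.001
v 2.302 3.551 1.95
v 1.611 4.016 0.088
v 1.383 4.014 0.189
v 1.178 3.91 0.286
v 1.032 3.723 0.363
v 0.97 3.486 0.407
v 1.002 3.238 0.41
v 1.124 3.024 0.371
v 1.313 2.88 0.297
v 1.538 2.83 0.201
v 1.76 2.885 0.1
v 1.939 3.033 0.011
v 2.046 3.25 -0.051
v 2.061 3.498 -0.075
v 1.983 3.734 -0.056
v -2.306 2.354 1.482
v -1.61 2.622 1.193
v -1.597 4.073 2.57
v -2.294 3.806 2.858
v -2.092 2.884 0.922
v -2.08 4.335 2.298
v -2.7 2.835 0.978
v -2.687 4.287 2.354
v -3.077 2.505 1.33
v -3.065 3.956 2.706
v -3.003 2.087 1.77
v -2.99 3.538 3.147
v -2.52 1.825 2.042
v -2.508 3.276 3.418
v -1.913 1.873 1.986
v -1.9 3.325 3.362
v -1.535 2.204 1.634
v -1.523 3.655 3.01
v -3.289 -1.989 -4.649
v -3.01 -3.576 -3.498
v -3.529 -1.225 -3.537
v -3.25 -2.812 -2.386
v -2.11 -1.728 -4.574
v -1.831 -3.315 -3.423
v -2.35 -0.964 -3.462
v -2.071 -2.551 -2.311
f 2 1 5
f 2 5 3
f 3 5 6
f 3 6 4
f 5 1 7
f 5 7 6
f 6 7 8
f 6 8 4
f 7 1 9
f 7 9 8
f 8 9 10
f 8 10 4
f 9 1 11
f 9 11 10
f 10 11 12
f 10 12 4
f 11 1 13
f 11 13 12
f 12 13 14
f 12 14 4
f 13 1 15
f 13 15 14
f 14 15 16
f 14 16 4
f 15 1 17
f 15 17 16
f 16 17 18
f 16 18 4
f 17 1 19
f 17 19 18
f 18 19 20
f 18 20 4
f 19 1 2
f 19 2 20
f 20 2 3
f 20 3 4
f 22 21 25
f 22 25 23
f 23 25 26
f 23 26 24
f 25 21 27
f 25 27 26
f 26 27 28
f 26 28 24
f 27 21 29
f 27 29 28
f 28 29 30
f 28 30 24
f 29 21 31
f 29 31 30
f 30 31 32
f 30 32 24
f 31 21 33
f 31 33 32
f 32 33 34
f 32 34 24
f 33 21 35
f 33 35 34
f 34 35 36
f 34 36 24
f 35 21 37
f 35 37 36
f 36 37 38
f 36 38 24
f 37 21 39
f 37 39 38
f 38 39 40
f 38 40 24
f 39 21 41
f 39 41 40
f 40 41 42
f 40 42 24
f 41 21 22
f 41 22 42
f 42 22 23
f 42 23 24
f 44 43 46
f 44 46 45
f 46 43 47
f 46 47 45
f 47 43 48
f 47 48 45
f 48 43 49
f 48 49 45
f 49 43 50
f 49 50 45
f 50 43 51
f 50 51 45
f 51 43 52
f 51 52 45
f 52 43 53
f 52 53 45
f 53 43 54
f 53 54 45
f 54 43 55
f 54 55 45
f 55 43 56
f 55 56 45
f 56 43 57
f 56 57 45
f 57 43 58
f 57 58 45
f 58 43 59
f 58 59 45
f 59 43 44
f 59 44 45
f 61 60 64
f 61 64 62
f 62 64 65
f 62 65 63
f 64 60 66
f 64 66 65
f 65 66 67
f 65 67 63
f 66 60 68
f 66 68 67
f 67 68 69
f 67 69 63
f 68 60 70
f 68 70 69
f 69 70 71
f 69 71 63
f 70 60 72
f 70 72 71
f 71 72 73
f 71 73 63
f 72 60 74
f 72 74 73
f 73 74 75
f 73 75 63
f 74 60 76
f 74 76 75
f 75 76 77
f 75 77 63
f 76 60 61
f 76 61 77
f 77 61 62
f 77 62 63
f 79 81 78
f 82 79 78
f 78 81 80
f 80 82 78
f 79 85 81
f 83 79 82
f 83 85 79
f 81 85 80
f 84 82 80
f 80 85 84
f 84 83 82
f 85 83 84



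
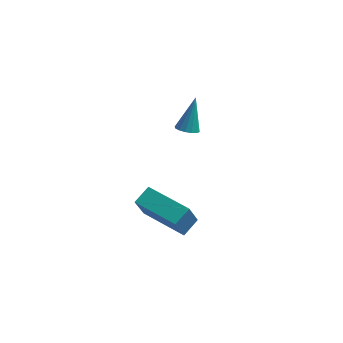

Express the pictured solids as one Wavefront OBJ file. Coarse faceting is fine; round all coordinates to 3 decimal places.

v -0.449 -2.088 1.217
v -0.708 -2.605 2.437
v -0.019 -1.376 1.609
v -0.277 -1.892 2.83
v 1.397 -3.168 1.15
v 1.139 -3.684 2.371
v 1.828 -2.455 1.543
v 1.569 -2.972 2.763
v 0.567 2.393 2.817
v 1.102 2.363 2.751
v 0.793 3.187 4.303
v 1.028 2.605 2.633
v 0.83 2.79 2.564
v 0.562 2.869 2.563
v 0.295 2.82 2.63
v 0.101 2.657 2.747
v 0.031 2.423 2.883
v 0.105 2.18 3.001
v 0.303 1.995 3.07
v 0.571 1.916 3.071
v 0.838 1.965 3.004
v 1.032 2.129 2.887
f 2 4 1
f 5 2 1
f 1 4 3
f 3 5 1
f 2 8 4
f 6 2 5
f 6 8 2
f 4 8 3
f 7 5 3
f 3 8 7
f 7 6 5
f 8 6 7
f 10 9 12
f 10 12 11
f 12 9 13
f 12 13 11
f 13 9 14
f 13 14 11
f 14 9 15
f 14 15 11
f 15 9 16
f 15 16 11
f 16 9 17
f 16 17 11
f 17 9 18
f 17 18 11
f 18 9 19
f 18 19 11
f 19 9 20
f 19 20 11
f 20 9 21
f 20 21 11
f 21 9 22
f 21 22 11
f 22 9 10
f 22 10 11



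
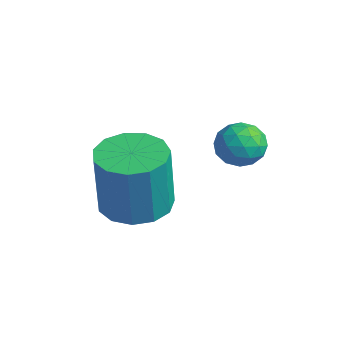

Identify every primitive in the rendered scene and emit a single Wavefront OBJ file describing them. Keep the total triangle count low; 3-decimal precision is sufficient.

v -3.337 3.843 2.127
v -2.774 3.87 1.653
v -2.886 2.85 2.607
v -2.323 2.877 2.133
v -2.381 3.382 2.666
v -2.659 3.995 2.37
v -3.001 2.725 1.89
v -3.279 3.338 1.594
v -2.566 3.179 1.508
v -2.183 3.585 1.987
v -3.477 3.135 2.273
v -3.094 3.541 2.752
v -3.095 3.943 1.848
v -2.565 2.777 2.412
v -2.599 3.073 2.725
v -2.268 3.089 2.447
v -3.028 4.017 2.269
v -2.697 4.033 1.991
v -2.466 3.746 2.586
v -2.963 2.687 2.269
v -2.632 2.703 1.991
v -3.392 3.631 1.813
v -3.061 3.647 1.535
v -3.194 2.974 1.674
v -2.642 3.553 1.484
v -2.377 2.97 1.766
v -2.775 2.88 1.623
v -2.939 3.241 1.449
v -2.416 3.792 1.766
v -2.152 3.209 2.048
v -2.185 3.505 2.361
v -2.349 3.866 2.187
v -2.294 3.386 1.68
v -3.508 3.511 2.212
v -3.244 2.928 2.494
v -3.311 2.854 2.073
v -3.475 3.215 1.899
v -3.283 3.75 2.494
v -3.018 3.167 2.776
v -2.721 3.479 2.811
v -2.885 3.84 2.637
v -3.366 3.334 2.58
v -4.02 0.954 0.046
v -3.155 1.455 0.018
v -2.955 1.227 2.106
v -3.82 0.726 2.134
v -3.558 1.839 0.098
v -3.359 1.612 2.187
v -4.109 1.943 0.162
v -3.909 1.716 2.25
v -4.631 1.732 0.189
v -4.431 1.505 2.277
v -4.959 1.275 0.17
v -4.759 1.047 2.259
v -4.988 0.715 0.112
v -4.789 0.488 2.201
v -4.711 0.231 0.033
v -4.511 0.004 2.121
v -4.214 -0.023 -0.042
v -4.014 -0.251 2.046
v -3.655 0.032 -0.089
v -3.456 -0.195 1.999
v -3.212 0.381 -0.094
v -3.013 0.153 1.995
v -3.025 0.911 -0.054
v -2.826 0.684 2.035
f 1 38 17
f 38 12 41
f 17 41 6
f 38 41 17
f 1 17 13
f 17 6 18
f 13 18 2
f 17 18 13
f 1 13 22
f 13 2 23
f 22 23 8
f 13 23 22
f 1 22 34
f 22 8 37
f 34 37 11
f 22 37 34
f 1 34 38
f 34 11 42
f 38 42 12
f 34 42 38
f 2 18 29
f 18 6 32
f 29 32 10
f 18 32 29
f 6 41 19
f 41 12 40
f 19 40 5
f 41 40 19
f 12 42 39
f 42 11 35
f 39 35 3
f 42 35 39
f 11 37 36
f 37 8 24
f 36 24 7
f 37 24 36
f 8 23 28
f 23 2 25
f 28 25 9
f 23 25 28
f 4 30 16
f 30 10 31
f 16 31 5
f 30 31 16
f 4 16 14
f 16 5 15
f 14 15 3
f 16 15 14
f 4 14 21
f 14 3 20
f 21 20 7
f 14 20 21
f 4 21 26
f 21 7 27
f 26 27 9
f 21 27 26
f 4 26 30
f 26 9 33
f 30 33 10
f 26 33 30
f 5 31 19
f 31 10 32
f 19 32 6
f 31 32 19
f 3 15 39
f 15 5 40
f 39 40 12
f 15 40 39
f 7 20 36
f 20 3 35
f 36 35 11
f 20 35 36
f 9 27 28
f 27 7 24
f 28 24 8
f 27 24 28
f 10 33 29
f 33 9 25
f 29 25 2
f 33 25 29
f 44 43 47
f 44 47 45
f 45 47 48
f 45 48 46
f 47 43 49
f 47 49 48
f 48 49 50
f 48 50 46
f 49 43 51
f 49 51 50
f 50 51 52
f 50 52 46
f 51 43 53
f 51 53 52
f 52 53 54
f 52 54 46
f 53 43 55
f 53 55 54
f 54 55 56
f 54 56 46
f 55 43 57
f 55 57 56
f 56 57 58
f 56 58 46
f 57 43 59
f 57 59 58
f 58 59 60
f 58 60 46
f 59 43 61
f 59 61 60
f 60 61 62
f 60 62 46
f 61 43 63
f 61 63 62
f 62 63 64
f 62 64 46
f 63 43 65
f 63 65 64
f 64 65 66
f 64 66 46
f 65 43 44
f 65 44 66
f 66 44 45
f 66 45 46



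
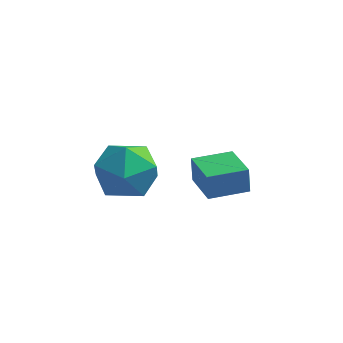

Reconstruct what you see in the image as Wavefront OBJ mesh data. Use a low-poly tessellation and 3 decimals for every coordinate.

v -0.495 0.697 -2.497
v -0.582 0.844 -1.624
v 0.606 1.425 -2.51
v 0.519 1.572 -1.637
v 0.281 -0.472 -2.223
v 0.194 -0.325 -1.35
v 1.382 0.256 -2.236
v 1.295 0.403 -1.363
v -1.854 -1.49 -0.172
v -1.277 -1.544 0.743
v -2.003 -3.236 -0.183
v -1.426 -3.29 0.732
v -2.424 -2.87 0.746
v -2.332 -1.791 0.752
v -0.948 -2.989 -0.192
v -0.856 -1.91 -0.186
v -0.717 -2.471 0.73
v -1.629 -2.397 1.31
v -1.651 -2.383 -0.75
v -2.563 -2.309 -0.17
f 2 4 1
f 5 2 1
f 1 4 3
f 3 5 1
f 2 8 4
f 6 2 5
f 6 8 2
f 4 8 3
f 7 5 3
f 3 8 7
f 7 6 5
f 8 6 7
f 9 20 14
f 9 14 10
f 9 10 16
f 9 16 19
f 9 19 20
f 10 14 18
f 14 20 13
f 20 19 11
f 19 16 15
f 16 10 17
f 12 18 13
f 12 13 11
f 12 11 15
f 12 15 17
f 12 17 18
f 13 18 14
f 11 13 20
f 15 11 19
f 17 15 16
f 18 17 10



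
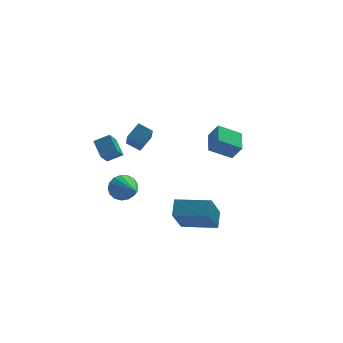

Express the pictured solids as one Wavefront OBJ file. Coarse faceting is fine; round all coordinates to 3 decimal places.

v -2.383 1.853 -0.437
v -1.835 1.671 -0.991
v -2.117 -0.073 0.457
v -1.631 1.831 -0.709
v -1.599 1.995 -0.365
v -1.747 2.127 -0.037
v -2.04 2.196 0.199
v -2.412 2.186 0.29
v -2.777 2.1 0.213
v -3.052 1.958 -0.012
v -3.174 1.791 -0.334
v -3.114 1.639 -0.681
v -2.887 1.535 -0.971
v -2.545 1.505 -1.139
v -2.165 1.554 -1.146
v -2.331 1.232 3.207
v -2.6 -0.144 4.547
v -1.653 1.664 3.785
v -1.923 0.288 5.126
v -1.737 0.772 2.854
v -2.007 -0.604 4.195
v -1.06 1.204 3.433
v -1.329 -0.172 4.773
v 1.257 -0.904 3.423
v 1.674 -1.205 4.233
v 1.59 0.311 3.703
v 2.007 0.009 4.514
v 2.413 -1.069 2.766
v 2.83 -1.371 3.577
v 2.746 0.145 3.047
v 3.163 -0.156 3.857
v -3.35 2.481 1.61
v -3.497 3.458 2.198
v -2.915 2.97 0.907
v -3.062 3.947 1.496
v -2.538 2.353 2.024
v -2.685 3.33 2.613
v -2.103 2.842 1.322
v -2.25 3.819 1.91
v 0.379 -4.266 1.01
v 0.675 -3.54 1.614
v -1.241 -3.456 0.831
v -0.945 -2.73 1.435
v 1.125 -3.15 -0.695
v 1.421 -2.424 -0.091
v -0.495 -2.34 -0.874
v -0.199 -1.614 -0.27
f 2 1 4
f 2 4 3
f 4 1 5
f 4 5 3
f 5 1 6
f 5 6 3
f 6 1 7
f 6 7 3
f 7 1 8
f 7 8 3
f 8 1 9
f 8 9 3
f 9 1 10
f 9 10 3
f 10 1 11
f 10 11 3
f 11 1 12
f 11 12 3
f 12 1 13
f 12 13 3
f 13 1 14
f 13 14 3
f 14 1 15
f 14 15 3
f 15 1 2
f 15 2 3
f 17 19 16
f 20 17 16
f 16 19 18
f 18 20 16
f 17 23 19
f 21 17 20
f 21 23 17
f 19 23 18
f 22 20 18
f 18 23 22
f 22 21 20
f 23 21 22
f 25 27 24
f 28 25 24
f 24 27 26
f 26 28 24
f 25 31 27
f 29 25 28
f 29 31 25
f 27 31 26
f 30 28 26
f 26 31 30
f 30 29 28
f 31 29 30
f 33 35 32
f 36 33 32
f 32 35 34
f 34 36 32
f 33 39 35
f 37 33 36
f 37 39 33
f 35 39 34
f 38 36 34
f 34 39 38
f 38 37 36
f 39 37 38
f 41 43 40
f 44 41 40
f 40 43 42
f 42 44 40
f 41 47 43
f 45 41 44
f 45 47 41
f 43 47 42
f 46 44 42
f 42 47 46
f 46 45 44
f 47 45 46



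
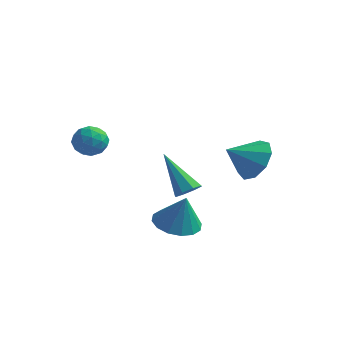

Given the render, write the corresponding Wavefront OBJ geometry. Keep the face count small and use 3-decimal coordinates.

v 0.887 -0.836 -2.57
v 1.828 -0.615 -2.862
v 1.373 -0.924 -1.07
v 1.605 -0.152 -2.763
v 1.19 0.127 -2.612
v 0.693 0.148 -2.45
v 0.248 -0.095 -2.32
v -0.025 -0.536 -2.258
v -0.054 -1.057 -2.279
v 0.169 -1.52 -2.378
v 0.584 -1.799 -2.529
v 1.081 -1.82 -2.691
v 1.526 -1.577 -2.821
v 1.799 -1.136 -2.883
v -0.013 1.579 -2.079
v 0.478 1.757 -1.709
v -1.387 1.921 -0.421
v 0.28 2.134 -1.95
v -0.09 2.186 -2.268
v -0.415 1.883 -2.474
v -0.504 1.402 -2.449
v -0.306 1.025 -2.207
v 0.064 0.973 -1.89
v 0.389 1.276 -1.684
v -2.944 -1.778 1.795
v -2.437 -1.348 1.389
v -2.123 -2.732 1.811
v -1.616 -2.302 1.405
v -1.782 -2.115 2.142
v -2.289 -1.526 2.132
v -2.271 -2.554 1.068
v -2.778 -1.965 1.058
v -2.021 -1.829 0.94
v -1.719 -1.557 1.603
v -2.841 -2.523 1.597
v -2.539 -2.251 2.26
v -2.763 -1.479 1.591
v -1.797 -2.601 1.609
v -1.895 -2.491 2.043
v -1.597 -2.238 1.804
v -2.676 -1.583 2.027
v -2.378 -1.331 1.789
v -1.993 -1.782 2.231
v -2.182 -2.749 1.411
v -1.884 -2.497 1.173
v -2.963 -1.842 1.396
v -2.665 -1.589 1.157
v -2.567 -2.298 0.969
v -2.221 -1.509 1.088
v -1.738 -2.07 1.097
v -2.123 -2.218 0.899
v -2.421 -1.871 0.893
v -2.043 -1.35 1.478
v -1.56 -1.91 1.487
v -1.658 -1.8 1.92
v -1.956 -1.454 1.915
v -1.798 -1.632 1.214
v -3 -2.17 1.713
v -2.517 -2.73 1.722
v -2.604 -2.626 1.285
v -2.902 -2.28 1.28
v -2.822 -2.01 2.103
v -2.339 -2.571 2.112
v -2.139 -2.209 2.307
v -2.437 -1.862 2.301
v -2.762 -2.448 1.986
v 2.168 3.083 -0.386
v 2.613 3.462 0.534
v 1.392 2.117 0.386
v 1.989 3.839 0.378
v 1.448 3.862 -0.136
v 1.245 3.521 -0.766
v 1.473 2.974 -1.219
v 2.027 2.479 -1.283
v 2.646 2.266 -0.927
v 3.042 2.435 -0.318
v 3.029 2.907 0.259
f 2 1 4
f 2 4 3
f 4 1 5
f 4 5 3
f 5 1 6
f 5 6 3
f 6 1 7
f 6 7 3
f 7 1 8
f 7 8 3
f 8 1 9
f 8 9 3
f 9 1 10
f 9 10 3
f 10 1 11
f 10 11 3
f 11 1 12
f 11 12 3
f 12 1 13
f 12 13 3
f 13 1 14
f 13 14 3
f 14 1 2
f 14 2 3
f 16 15 18
f 16 18 17
f 18 15 19
f 18 19 17
f 19 15 20
f 19 20 17
f 20 15 21
f 20 21 17
f 21 15 22
f 21 22 17
f 22 15 23
f 22 23 17
f 23 15 24
f 23 24 17
f 24 15 16
f 24 16 17
f 25 62 41
f 62 36 65
f 41 65 30
f 62 65 41
f 25 41 37
f 41 30 42
f 37 42 26
f 41 42 37
f 25 37 46
f 37 26 47
f 46 47 32
f 37 47 46
f 25 46 58
f 46 32 61
f 58 61 35
f 46 61 58
f 25 58 62
f 58 35 66
f 62 66 36
f 58 66 62
f 26 42 53
f 42 30 56
f 53 56 34
f 42 56 53
f 30 65 43
f 65 36 64
f 43 64 29
f 65 64 43
f 36 66 63
f 66 35 59
f 63 59 27
f 66 59 63
f 35 61 60
f 61 32 48
f 60 48 31
f 61 48 60
f 32 47 52
f 47 26 49
f 52 49 33
f 47 49 52
f 28 54 40
f 54 34 55
f 40 55 29
f 54 55 40
f 28 40 38
f 40 29 39
f 38 39 27
f 40 39 38
f 28 38 45
f 38 27 44
f 45 44 31
f 38 44 45
f 28 45 50
f 45 31 51
f 50 51 33
f 45 51 50
f 28 50 54
f 50 33 57
f 54 57 34
f 50 57 54
f 29 55 43
f 55 34 56
f 43 56 30
f 55 56 43
f 27 39 63
f 39 29 64
f 63 64 36
f 39 64 63
f 31 44 60
f 44 27 59
f 60 59 35
f 44 59 60
f 33 51 52
f 51 31 48
f 52 48 32
f 51 48 52
f 34 57 53
f 57 33 49
f 53 49 26
f 57 49 53
f 68 67 70
f 68 70 69
f 70 67 71
f 70 71 69
f 71 67 72
f 71 72 69
f 72 67 73
f 72 73 69
f 73 67 74
f 73 74 69
f 74 67 75
f 74 75 69
f 75 67 76
f 75 76 69
f 76 67 77
f 76 77 69
f 77 67 68
f 77 68 69



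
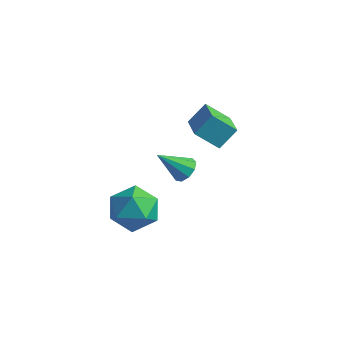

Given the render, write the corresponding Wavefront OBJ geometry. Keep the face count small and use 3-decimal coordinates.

v -1.405 0.021 1.743
v -1.087 0.331 2.217
v -2.235 -0.801 2.837
v -1.455 0.557 2.108
v -1.799 0.531 1.828
v -1.959 0.267 1.508
v -1.86 -0.112 1.298
v -1.548 -0.429 1.296
v -1.17 -0.535 1.504
v -0.901 -0.381 1.823
v -0.869 -0.039 2.105
v -1.207 0.353 3.954
v -0.876 1.102 4.791
v -2.362 1.432 3.446
v -2.031 2.181 4.282
v -0.329 0.899 3.118
v 0.002 1.648 3.954
v -1.484 1.978 2.609
v -1.153 2.727 3.446
v -2.686 -2.525 0.944
v -1.699 -1.882 0.958
v -1.681 -4.078 1.402
v -0.694 -3.435 1.416
v -1.514 -3.274 2.246
v -2.135 -2.314 1.963
v -1.245 -3.646 0.397
v -1.866 -2.686 0.114
v -0.809 -2.575 0.62
v -0.975 -2.345 1.763
v -2.405 -3.615 0.597
v -2.571 -3.385 1.74
f 2 1 4
f 2 4 3
f 4 1 5
f 4 5 3
f 5 1 6
f 5 6 3
f 6 1 7
f 6 7 3
f 7 1 8
f 7 8 3
f 8 1 9
f 8 9 3
f 9 1 10
f 9 10 3
f 10 1 11
f 10 11 3
f 11 1 2
f 11 2 3
f 13 15 12
f 16 13 12
f 12 15 14
f 14 16 12
f 13 19 15
f 17 13 16
f 17 19 13
f 15 19 14
f 18 16 14
f 14 19 18
f 18 17 16
f 19 17 18
f 20 31 25
f 20 25 21
f 20 21 27
f 20 27 30
f 20 30 31
f 21 25 29
f 25 31 24
f 31 30 22
f 30 27 26
f 27 21 28
f 23 29 24
f 23 24 22
f 23 22 26
f 23 26 28
f 23 28 29
f 24 29 25
f 22 24 31
f 26 22 30
f 28 26 27
f 29 28 21



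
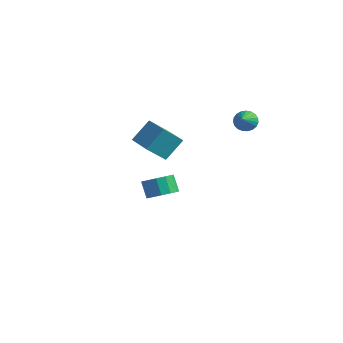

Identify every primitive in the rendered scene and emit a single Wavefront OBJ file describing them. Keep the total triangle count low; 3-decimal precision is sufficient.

v -2.266 3.411 -3.911
v -1.837 2.766 -3.396
v -2.465 3.085 -2.474
v -2.894 3.729 -2.989
v -1.551 3.204 -3.353
v -2.18 3.522 -2.431
v -1.493 3.707 -3.487
v -2.121 4.026 -2.565
v -1.68 4.116 -3.756
v -2.308 4.435 -2.834
v -2.053 4.301 -4.074
v -2.681 4.62 -3.152
v -2.494 4.204 -4.34
v -3.122 4.522 -3.418
v -2.862 3.854 -4.47
v -3.49 4.173 -3.548
v -3.041 3.364 -4.423
v -3.669 3.682 -3.501
v -2.974 2.889 -4.213
v -3.602 3.207 -3.291
v -2.682 2.579 -3.907
v -3.31 2.897 -2.985
v -2.258 2.533 -3.603
v -2.886 2.852 -2.681
v 2.555 4.345 3.483
v 2.844 4.808 3.871
v 3.105 3.235 4.397
v 2.594 4.782 3.99
v 2.336 4.68 4.021
v 2.117 4.52 3.959
v 1.973 4.33 3.815
v 1.93 4.142 3.613
v 1.995 3.99 3.389
v 2.156 3.899 3.181
v 2.387 3.885 3.025
v 2.647 3.951 2.949
v 2.891 4.085 2.965
v 3.076 4.264 3.07
v 3.172 4.457 3.247
v 3.161 4.63 3.465
v 3.045 4.755 3.685
v -0.924 0.794 1.642
v -1.48 -0.111 2.701
v -0.618 1.843 2.699
v -1.174 0.937 3.758
v 0.554 0.143 1.862
v -0.002 -0.763 2.921
v 0.86 1.191 2.919
v 0.304 0.286 3.978
f 2 1 5
f 2 5 3
f 3 5 6
f 3 6 4
f 5 1 7
f 5 7 6
f 6 7 8
f 6 8 4
f 7 1 9
f 7 9 8
f 8 9 10
f 8 10 4
f 9 1 11
f 9 11 10
f 10 11 12
f 10 12 4
f 11 1 13
f 11 13 12
f 12 13 14
f 12 14 4
f 13 1 15
f 13 15 14
f 14 15 16
f 14 16 4
f 15 1 17
f 15 17 16
f 16 17 18
f 16 18 4
f 17 1 19
f 17 19 18
f 18 19 20
f 18 20 4
f 19 1 21
f 19 21 20
f 20 21 22
f 20 22 4
f 21 1 23
f 21 23 22
f 22 23 24
f 22 24 4
f 23 1 2
f 23 2 24
f 24 2 3
f 24 3 4
f 26 25 28
f 26 28 27
f 28 25 29
f 28 29 27
f 29 25 30
f 29 30 27
f 30 25 31
f 30 31 27
f 31 25 32
f 31 32 27
f 32 25 33
f 32 33 27
f 33 25 34
f 33 34 27
f 34 25 35
f 34 35 27
f 35 25 36
f 35 36 27
f 36 25 37
f 36 37 27
f 37 25 38
f 37 38 27
f 38 25 39
f 38 39 27
f 39 25 40
f 39 40 27
f 40 25 41
f 40 41 27
f 41 25 26
f 41 26 27
f 43 45 42
f 46 43 42
f 42 45 44
f 44 46 42
f 43 49 45
f 47 43 46
f 47 49 43
f 45 49 44
f 48 46 44
f 44 49 48
f 48 47 46
f 49 47 48



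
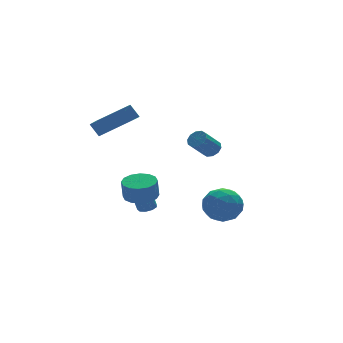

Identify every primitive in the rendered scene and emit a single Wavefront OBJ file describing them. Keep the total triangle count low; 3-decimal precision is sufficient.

v 3.049 1.684 -0.515
v 3.511 1.488 -0.102
v 2.434 1.281 1.007
v 1.971 1.476 0.595
v 3.472 1.886 -0.065
v 2.395 1.679 1.044
v 3.272 2.207 -0.2
v 2.194 2 0.909
v 2.986 2.328 -0.455
v 1.908 2.121 0.654
v 2.724 2.203 -0.733
v 1.647 1.995 0.376
v 2.586 1.879 -0.927
v 1.509 1.672 0.182
v 2.625 1.481 -0.964
v 1.548 1.274 0.145
v 2.826 1.16 -0.829
v 1.748 0.953 0.28
v 3.112 1.039 -0.574
v 2.034 0.832 0.535
v 3.373 1.165 -0.296
v 2.296 0.957 0.813
v -0.735 2.32 -4.587
v -0.258 2.641 -4.509
v -0.648 2.821 -2.874
v -1.125 2.5 -2.953
v -0.563 2.874 -4.607
v -0.954 3.054 -2.973
v -0.949 2.848 -4.696
v -1.34 3.028 -3.062
v -1.235 2.575 -4.735
v -1.625 2.755 -3.1
v -1.286 2.183 -4.704
v -1.677 2.363 -3.069
v -1.08 1.855 -4.618
v -1.47 2.035 -2.984
v -0.712 1.745 -4.518
v -1.102 1.924 -2.884
v -0.355 1.904 -4.451
v -0.745 2.084 -2.816
v -0.176 2.258 -4.447
v -0.566 2.437 -2.812
v -3.74 2.222 1.773
v -4.205 0.493 2.813
v -4.021 2.749 2.524
v -4.486 1.021 3.564
v -1.714 2.159 2.576
v -2.179 0.431 3.616
v -1.995 2.687 3.327
v -2.46 0.958 4.367
v 1.092 -2.055 -1.819
v 2.063 -2.641 -2.239
v -0.063 -3.479 -2.501
v 0.908 -4.065 -2.921
v 0.725 -3.975 -1.729
v 1.439 -3.094 -1.308
v 0.561 -3.026 -3.432
v 1.275 -2.145 -3.011
v 1.734 -3.241 -3.236
v 1.836 -3.827 -2.184
v 0.164 -2.293 -2.556
v 0.266 -2.879 -1.504
v 1.679 -2.223 -1.969
v 0.321 -3.897 -2.771
v 0.214 -3.844 -2.07
v 0.784 -4.188 -2.317
v 1.312 -2.489 -1.422
v 1.883 -2.834 -1.669
v 1.097 -3.618 -1.369
v 0.117 -3.286 -3.071
v 0.688 -3.631 -3.318
v 1.216 -1.932 -2.423
v 1.786 -2.276 -2.67
v 0.903 -2.502 -3.371
v 2.056 -2.92 -2.802
v 1.378 -3.757 -3.203
v 1.174 -3.146 -3.504
v 1.593 -2.629 -3.256
v 2.116 -3.265 -2.184
v 1.437 -4.102 -2.585
v 1.33 -4.049 -1.884
v 1.75 -3.531 -1.636
v 1.923 -3.617 -2.77
v 0.563 -2.018 -2.155
v -0.116 -2.855 -2.556
v 0.25 -2.589 -3.104
v 0.67 -2.071 -2.856
v 0.622 -2.363 -1.537
v -0.056 -3.2 -1.938
v 0.407 -3.491 -1.484
v 0.826 -2.974 -1.236
v 0.077 -2.503 -1.97
v -3.305 -1.817 -1.14
v -2.472 -1.336 -1.017
v -2.602 -1.402 0.123
v -3.435 -1.883 0
v -2.826 -0.98 -1.037
v -2.956 -1.046 0.103
v -3.308 -0.849 -1.085
v -3.438 -0.915 0.056
v -3.79 -0.977 -1.147
v -3.92 -1.043 -0.006
v -4.141 -1.33 -1.208
v -4.271 -1.396 -0.067
v -4.269 -1.814 -1.25
v -4.399 -1.88 -0.109
v -4.138 -2.298 -1.263
v -4.268 -2.364 -0.123
v -3.784 -2.654 -1.243
v -3.914 -2.72 -0.103
v -3.302 -2.785 -1.196
v -3.432 -2.851 -0.055
v -2.82 -2.657 -1.134
v -2.95 -2.723 0.007
v -2.469 -2.304 -1.073
v -2.599 -2.37 0.068
v -2.341 -1.82 -1.031
v -2.471 -1.886 0.11
f 2 1 5
f 2 5 3
f 3 5 6
f 3 6 4
f 5 1 7
f 5 7 6
f 6 7 8
f 6 8 4
f 7 1 9
f 7 9 8
f 8 9 10
f 8 10 4
f 9 1 11
f 9 11 10
f 10 11 12
f 10 12 4
f 11 1 13
f 11 13 12
f 12 13 14
f 12 14 4
f 13 1 15
f 13 15 14
f 14 15 16
f 14 16 4
f 15 1 17
f 15 17 16
f 16 17 18
f 16 18 4
f 17 1 19
f 17 19 18
f 18 19 20
f 18 20 4
f 19 1 21
f 19 21 20
f 20 21 22
f 20 22 4
f 21 1 2
f 21 2 22
f 22 2 3
f 22 3 4
f 24 23 27
f 24 27 25
f 25 27 28
f 25 28 26
f 27 23 29
f 27 29 28
f 28 29 30
f 28 30 26
f 29 23 31
f 29 31 30
f 30 31 32
f 30 32 26
f 31 23 33
f 31 33 32
f 32 33 34
f 32 34 26
f 33 23 35
f 33 35 34
f 34 35 36
f 34 36 26
f 35 23 37
f 35 37 36
f 36 37 38
f 36 38 26
f 37 23 39
f 37 39 38
f 38 39 40
f 38 40 26
f 39 23 41
f 39 41 40
f 40 41 42
f 40 42 26
f 41 23 24
f 41 24 42
f 42 24 25
f 42 25 26
f 44 46 43
f 47 44 43
f 43 46 45
f 45 47 43
f 44 50 46
f 48 44 47
f 48 50 44
f 46 50 45
f 49 47 45
f 45 50 49
f 49 48 47
f 50 48 49
f 51 88 67
f 88 62 91
f 67 91 56
f 88 91 67
f 51 67 63
f 67 56 68
f 63 68 52
f 67 68 63
f 51 63 72
f 63 52 73
f 72 73 58
f 63 73 72
f 51 72 84
f 72 58 87
f 84 87 61
f 72 87 84
f 51 84 88
f 84 61 92
f 88 92 62
f 84 92 88
f 52 68 79
f 68 56 82
f 79 82 60
f 68 82 79
f 56 91 69
f 91 62 90
f 69 90 55
f 91 90 69
f 62 92 89
f 92 61 85
f 89 85 53
f 92 85 89
f 61 87 86
f 87 58 74
f 86 74 57
f 87 74 86
f 58 73 78
f 73 52 75
f 78 75 59
f 73 75 78
f 54 80 66
f 80 60 81
f 66 81 55
f 80 81 66
f 54 66 64
f 66 55 65
f 64 65 53
f 66 65 64
f 54 64 71
f 64 53 70
f 71 70 57
f 64 70 71
f 54 71 76
f 71 57 77
f 76 77 59
f 71 77 76
f 54 76 80
f 76 59 83
f 80 83 60
f 76 83 80
f 55 81 69
f 81 60 82
f 69 82 56
f 81 82 69
f 53 65 89
f 65 55 90
f 89 90 62
f 65 90 89
f 57 70 86
f 70 53 85
f 86 85 61
f 70 85 86
f 59 77 78
f 77 57 74
f 78 74 58
f 77 74 78
f 60 83 79
f 83 59 75
f 79 75 52
f 83 75 79
f 94 93 97
f 94 97 95
f 95 97 98
f 95 98 96
f 97 93 99
f 97 99 98
f 98 99 100
f 98 100 96
f 99 93 101
f 99 101 100
f 100 101 102
f 100 102 96
f 101 93 103
f 101 103 102
f 102 103 104
f 102 104 96
f 103 93 105
f 103 105 104
f 104 105 106
f 104 106 96
f 105 93 107
f 105 107 106
f 106 107 108
f 106 108 96
f 107 93 109
f 107 109 108
f 108 109 110
f 108 110 96
f 109 93 111
f 109 111 110
f 110 111 112
f 110 112 96
f 111 93 113
f 111 113 112
f 112 113 114
f 112 114 96
f 113 93 115
f 113 115 114
f 114 115 116
f 114 116 96
f 115 93 117
f 115 117 116
f 116 117 118
f 116 118 96
f 117 93 94
f 117 94 118
f 118 94 95
f 118 95 96



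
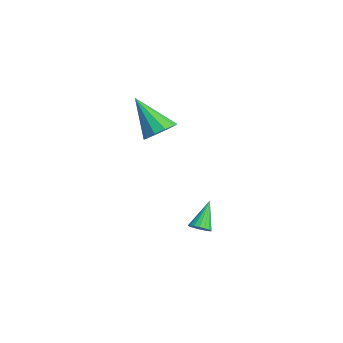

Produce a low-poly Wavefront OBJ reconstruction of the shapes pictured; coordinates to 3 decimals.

v 1.55 3.5 -3.185
v 1.824 3.179 -2.848
v 0.81 4.16 -1.955
v 1.966 3.372 -2.866
v 2.026 3.59 -2.948
v 1.991 3.791 -3.076
v 1.869 3.933 -3.226
v 1.684 3.99 -3.368
v 1.471 3.949 -3.474
v 1.275 3.82 -3.522
v 1.133 3.627 -3.504
v 1.073 3.409 -3.423
v 1.108 3.209 -3.294
v 1.23 3.066 -3.144
v 1.416 3.009 -3.002
v 1.628 3.05 -2.897
v -0.21 2.217 2.072
v 0.48 2.249 2.549
v -1.33 1.363 3.748
v 0.225 2.697 2.607
v -0.197 2.962 2.459
v -0.624 2.942 2.164
v -0.892 2.645 1.833
v -0.9 2.184 1.594
v -0.644 1.736 1.537
v -0.222 1.472 1.684
v 0.204 1.492 1.979
v 0.473 1.789 2.31
f 2 1 4
f 2 4 3
f 4 1 5
f 4 5 3
f 5 1 6
f 5 6 3
f 6 1 7
f 6 7 3
f 7 1 8
f 7 8 3
f 8 1 9
f 8 9 3
f 9 1 10
f 9 10 3
f 10 1 11
f 10 11 3
f 11 1 12
f 11 12 3
f 12 1 13
f 12 13 3
f 13 1 14
f 13 14 3
f 14 1 15
f 14 15 3
f 15 1 16
f 15 16 3
f 16 1 2
f 16 2 3
f 18 17 20
f 18 20 19
f 20 17 21
f 20 21 19
f 21 17 22
f 21 22 19
f 22 17 23
f 22 23 19
f 23 17 24
f 23 24 19
f 24 17 25
f 24 25 19
f 25 17 26
f 25 26 19
f 26 17 27
f 26 27 19
f 27 17 28
f 27 28 19
f 28 17 18
f 28 18 19



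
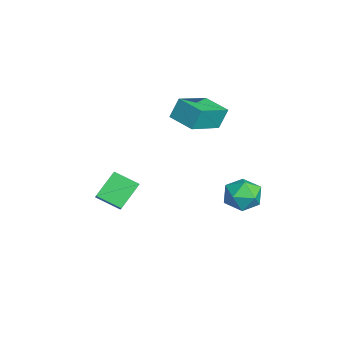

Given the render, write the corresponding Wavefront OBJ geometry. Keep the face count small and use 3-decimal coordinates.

v -1.594 -2.299 -2.271
v -2.079 -3.363 -1.702
v -0.705 -2.323 -1.557
v -1.191 -3.386 -0.988
v -0.829 -3.174 -3.252
v -1.315 -4.237 -2.683
v 0.059 -3.197 -2.538
v -0.426 -4.261 -1.969
v 2.844 2.404 -0.8
v 3.323 2.123 -0.046
v 1.837 1.297 -0.574
v 2.316 1.016 0.18
v 1.857 1.831 0.194
v 2.479 2.516 0.054
v 2.681 0.904 -0.674
v 3.303 1.589 -0.814
v 3.222 1.196 0.031
v 2.713 1.769 0.568
v 2.447 1.651 -1.188
v 1.938 2.224 -0.651
v -0.307 -1.042 2.94
v -0.478 -0.615 3.939
v -1.476 0.289 2.173
v -1.647 0.715 3.173
v 0.747 -0.215 2.767
v 0.576 0.211 3.767
v -0.422 1.115 2.001
v -0.593 1.542 3
f 2 4 1
f 5 2 1
f 1 4 3
f 3 5 1
f 2 8 4
f 6 2 5
f 6 8 2
f 4 8 3
f 7 5 3
f 3 8 7
f 7 6 5
f 8 6 7
f 9 20 14
f 9 14 10
f 9 10 16
f 9 16 19
f 9 19 20
f 10 14 18
f 14 20 13
f 20 19 11
f 19 16 15
f 16 10 17
f 12 18 13
f 12 13 11
f 12 11 15
f 12 15 17
f 12 17 18
f 13 18 14
f 11 13 20
f 15 11 19
f 17 15 16
f 18 17 10
f 22 24 21
f 25 22 21
f 21 24 23
f 23 25 21
f 22 28 24
f 26 22 25
f 26 28 22
f 24 28 23
f 27 25 23
f 23 28 27
f 27 26 25
f 28 26 27



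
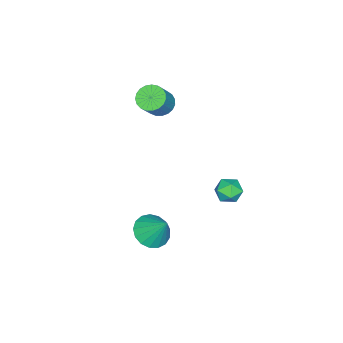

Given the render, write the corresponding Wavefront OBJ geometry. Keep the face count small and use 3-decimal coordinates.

v -0.532 3.788 -0.098
v -0.045 4.2 0.434
v 0.205 2.68 0.086
v 0.692 3.092 0.618
v -0.092 2.916 0.825
v -0.548 3.601 0.711
v 0.708 3.279 -0.191
v 0.252 3.964 -0.305
v 0.722 3.886 0.376
v 0.227 3.661 1.004
v -0.067 3.219 -0.484
v -0.562 2.994 0.144
v -3.673 -2.696 1.937
v -3.171 -3.256 1.541
v -2.045 -3.184 2.866
v -2.547 -2.624 3.263
v -3.047 -2.947 1.42
v -1.922 -2.876 2.745
v -3.032 -2.596 1.388
v -1.907 -2.525 2.713
v -3.128 -2.261 1.451
v -2.002 -2.19 2.776
v -3.317 -2.002 1.598
v -2.192 -1.931 2.923
v -3.568 -1.863 1.804
v -2.443 -1.791 3.129
v -3.838 -1.867 2.033
v -2.712 -1.796 3.358
v -4.078 -2.015 2.246
v -2.953 -1.944 3.571
v -4.249 -2.281 2.405
v -3.123 -2.209 3.73
v -4.32 -2.618 2.483
v -3.194 -2.547 3.808
v -4.279 -2.969 2.467
v -3.153 -2.897 3.792
v -4.133 -3.272 2.36
v -3.008 -3.201 3.685
v -3.908 -3.476 2.179
v -2.782 -3.405 3.504
v -3.642 -3.545 1.957
v -2.516 -3.474 3.282
v -3.381 -3.467 1.731
v -2.256 -3.396 3.056
v 3.308 0.75 -1.677
v 4.343 0.703 -1.85
v 3.592 1.81 -0.263
v 4.194 1.101 -2.118
v 3.842 1.419 -2.285
v 3.368 1.583 -2.314
v 2.88 1.556 -2.196
v 2.49 1.345 -1.959
v 2.288 0.997 -1.658
v 2.319 0.593 -1.361
v 2.577 0.225 -1.137
v 3.002 -0.023 -1.036
v 3.498 -0.094 -1.082
v 3.95 0.028 -1.265
v 4.255 0.316 -1.542
f 1 12 6
f 1 6 2
f 1 2 8
f 1 8 11
f 1 11 12
f 2 6 10
f 6 12 5
f 12 11 3
f 11 8 7
f 8 2 9
f 4 10 5
f 4 5 3
f 4 3 7
f 4 7 9
f 4 9 10
f 5 10 6
f 3 5 12
f 7 3 11
f 9 7 8
f 10 9 2
f 14 13 17
f 14 17 15
f 15 17 18
f 15 18 16
f 17 13 19
f 17 19 18
f 18 19 20
f 18 20 16
f 19 13 21
f 19 21 20
f 20 21 22
f 20 22 16
f 21 13 23
f 21 23 22
f 22 23 24
f 22 24 16
f 23 13 25
f 23 25 24
f 24 25 26
f 24 26 16
f 25 13 27
f 25 27 26
f 26 27 28
f 26 28 16
f 27 13 29
f 27 29 28
f 28 29 30
f 28 30 16
f 29 13 31
f 29 31 30
f 30 31 32
f 30 32 16
f 31 13 33
f 31 33 32
f 32 33 34
f 32 34 16
f 33 13 35
f 33 35 34
f 34 35 36
f 34 36 16
f 35 13 37
f 35 37 36
f 36 37 38
f 36 38 16
f 37 13 39
f 37 39 38
f 38 39 40
f 38 40 16
f 39 13 41
f 39 41 40
f 40 41 42
f 40 42 16
f 41 13 43
f 41 43 42
f 42 43 44
f 42 44 16
f 43 13 14
f 43 14 44
f 44 14 15
f 44 15 16
f 46 45 48
f 46 48 47
f 48 45 49
f 48 49 47
f 49 45 50
f 49 50 47
f 50 45 51
f 50 51 47
f 51 45 52
f 51 52 47
f 52 45 53
f 52 53 47
f 53 45 54
f 53 54 47
f 54 45 55
f 54 55 47
f 55 45 56
f 55 56 47
f 56 45 57
f 56 57 47
f 57 45 58
f 57 58 47
f 58 45 59
f 58 59 47
f 59 45 46
f 59 46 47

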